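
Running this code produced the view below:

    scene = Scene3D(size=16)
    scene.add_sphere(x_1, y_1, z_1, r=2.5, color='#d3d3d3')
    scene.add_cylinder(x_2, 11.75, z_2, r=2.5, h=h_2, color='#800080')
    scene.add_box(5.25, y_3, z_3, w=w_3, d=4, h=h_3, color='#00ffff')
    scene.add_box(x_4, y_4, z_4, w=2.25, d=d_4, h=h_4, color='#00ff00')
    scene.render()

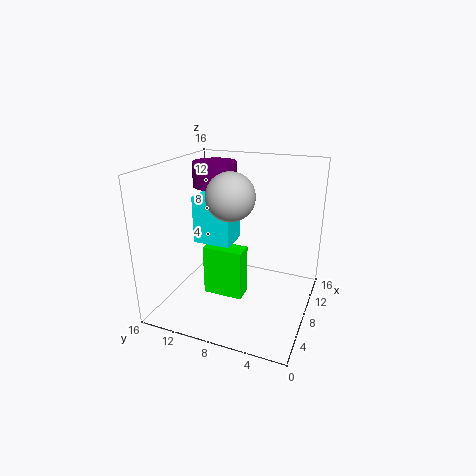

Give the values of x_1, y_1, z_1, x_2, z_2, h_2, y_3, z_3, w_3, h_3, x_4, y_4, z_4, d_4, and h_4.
x_1 = 6; y_1 = 8; z_1 = 13.25; x_2 = 10.25; z_2 = 13; h_2 = 2.75; y_3 = 8; z_3 = 8; w_3 = 3.25; h_3 = 5; x_4 = 7.5; y_4 = 7.5; z_4 = 0.25; d_4 = 4.75; h_4 = 6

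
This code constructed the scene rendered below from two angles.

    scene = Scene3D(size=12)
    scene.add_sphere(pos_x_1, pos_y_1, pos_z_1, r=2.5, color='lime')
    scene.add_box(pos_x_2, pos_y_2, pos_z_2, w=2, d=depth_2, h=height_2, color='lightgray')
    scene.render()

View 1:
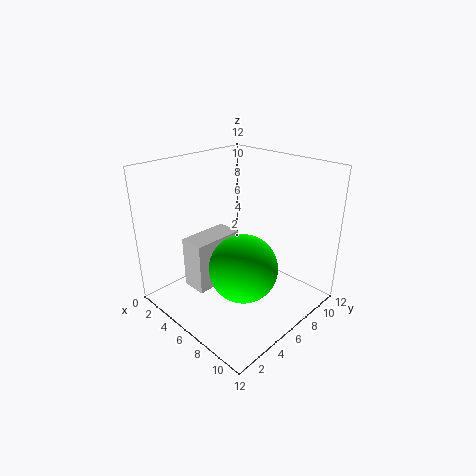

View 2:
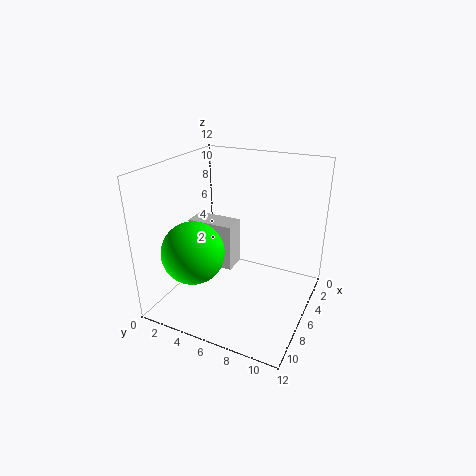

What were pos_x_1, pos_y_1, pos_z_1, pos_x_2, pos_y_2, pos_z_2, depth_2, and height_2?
pos_x_1 = 9; pos_y_1 = 3.5; pos_z_1 = 5.5; pos_x_2 = 4.5; pos_y_2 = 1.5; pos_z_2 = 3; depth_2 = 4; height_2 = 4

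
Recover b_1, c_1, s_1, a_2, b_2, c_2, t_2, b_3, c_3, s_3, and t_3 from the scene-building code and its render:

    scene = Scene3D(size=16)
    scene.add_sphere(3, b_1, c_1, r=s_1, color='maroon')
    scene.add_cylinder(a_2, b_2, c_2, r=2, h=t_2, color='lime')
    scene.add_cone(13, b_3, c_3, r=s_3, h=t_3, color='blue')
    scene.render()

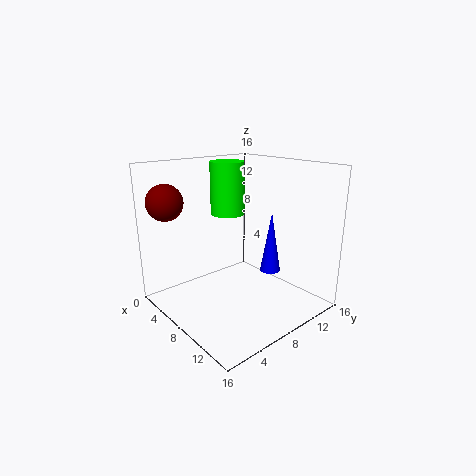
b_1 = 2; c_1 = 12; s_1 = 2; a_2 = 5; b_2 = 9; c_2 = 10; t_2 = 6; b_3 = 8; c_3 = 6; s_3 = 1; t_3 = 6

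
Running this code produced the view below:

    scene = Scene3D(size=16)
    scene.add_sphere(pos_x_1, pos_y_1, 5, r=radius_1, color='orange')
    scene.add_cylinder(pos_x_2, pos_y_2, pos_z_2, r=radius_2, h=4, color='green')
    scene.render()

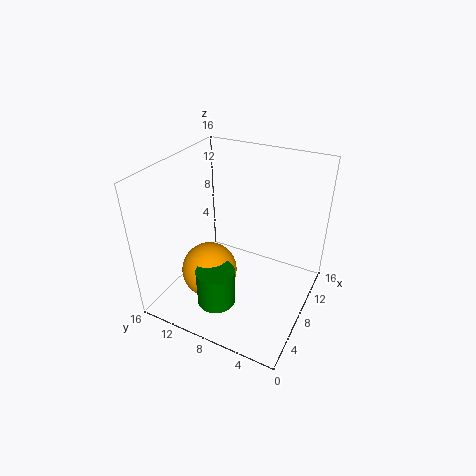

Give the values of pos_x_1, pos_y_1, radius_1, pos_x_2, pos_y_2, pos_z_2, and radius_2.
pos_x_1 = 5
pos_y_1 = 10
radius_1 = 3
pos_x_2 = 3
pos_y_2 = 8
pos_z_2 = 3
radius_2 = 2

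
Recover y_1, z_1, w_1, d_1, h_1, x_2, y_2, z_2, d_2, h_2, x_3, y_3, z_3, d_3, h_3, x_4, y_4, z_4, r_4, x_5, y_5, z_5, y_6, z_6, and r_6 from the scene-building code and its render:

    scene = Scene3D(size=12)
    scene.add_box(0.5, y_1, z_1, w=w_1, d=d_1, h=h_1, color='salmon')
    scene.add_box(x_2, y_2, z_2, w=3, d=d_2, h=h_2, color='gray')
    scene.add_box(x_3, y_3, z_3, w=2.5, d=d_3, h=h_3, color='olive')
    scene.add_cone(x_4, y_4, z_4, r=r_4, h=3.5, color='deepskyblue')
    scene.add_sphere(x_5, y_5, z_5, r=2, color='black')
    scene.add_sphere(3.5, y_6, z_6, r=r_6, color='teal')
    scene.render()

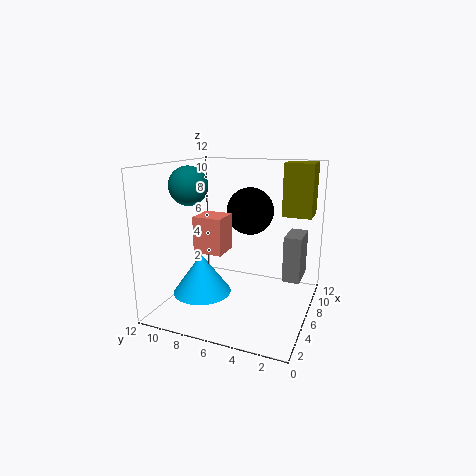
y_1 = 5, z_1 = 6.5, w_1 = 2, d_1 = 2, h_1 = 2.5, x_2 = 7.5, y_2 = 1, z_2 = 2, d_2 = 1.5, h_2 = 4, x_3 = 8.5, y_3 = 0.5, z_3 = 7.5, d_3 = 2.5, h_3 = 4.5, x_4 = 5, y_4 = 9, z_4 = 1, r_4 = 2.5, x_5 = 7.5, y_5 = 5.5, z_5 = 8, y_6 = 9, z_6 = 10.5, r_6 = 1.5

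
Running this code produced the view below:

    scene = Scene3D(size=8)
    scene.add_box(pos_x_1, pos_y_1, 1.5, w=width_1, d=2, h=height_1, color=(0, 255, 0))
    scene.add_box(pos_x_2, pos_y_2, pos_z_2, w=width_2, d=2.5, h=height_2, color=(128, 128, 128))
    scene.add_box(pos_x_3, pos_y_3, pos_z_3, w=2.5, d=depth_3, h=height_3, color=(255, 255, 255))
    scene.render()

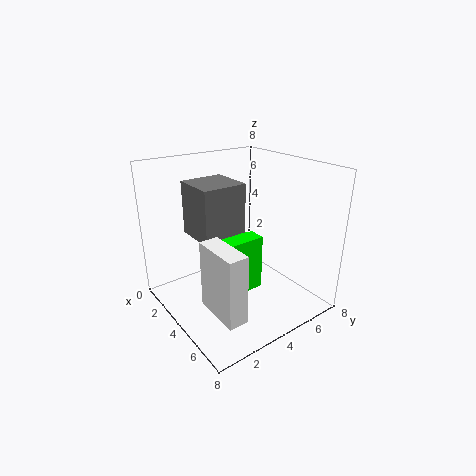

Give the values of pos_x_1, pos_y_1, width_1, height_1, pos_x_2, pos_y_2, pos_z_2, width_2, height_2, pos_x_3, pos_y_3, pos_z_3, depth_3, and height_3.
pos_x_1 = 4.5
pos_y_1 = 2.5
width_1 = 1
height_1 = 3
pos_x_2 = 1.5
pos_y_2 = 2
pos_z_2 = 4
width_2 = 2.5
height_2 = 3
pos_x_3 = 5
pos_y_3 = 1
pos_z_3 = 1.5
depth_3 = 1
height_3 = 3.5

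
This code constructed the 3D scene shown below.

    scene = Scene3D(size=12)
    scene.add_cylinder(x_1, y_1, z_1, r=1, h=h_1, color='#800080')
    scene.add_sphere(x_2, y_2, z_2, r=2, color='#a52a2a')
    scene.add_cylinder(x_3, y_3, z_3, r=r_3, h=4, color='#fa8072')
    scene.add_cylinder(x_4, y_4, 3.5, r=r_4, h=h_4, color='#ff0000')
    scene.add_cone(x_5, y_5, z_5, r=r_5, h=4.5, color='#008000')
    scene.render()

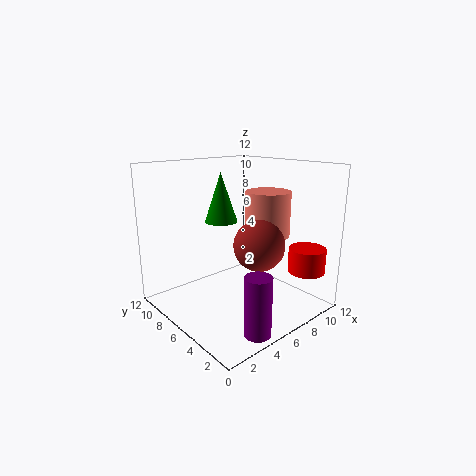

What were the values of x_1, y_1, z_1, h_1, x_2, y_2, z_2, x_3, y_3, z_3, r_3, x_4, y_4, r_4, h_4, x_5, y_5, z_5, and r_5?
x_1 = 3.5; y_1 = 1; z_1 = 0.5; h_1 = 4.5; x_2 = 6; y_2 = 3.5; z_2 = 6; x_3 = 9.5; y_3 = 6; z_3 = 5.5; r_3 = 2; x_4 = 9.5; y_4 = 1.5; r_4 = 1.5; h_4 = 2; x_5 = 7; y_5 = 9.5; z_5 = 6.5; r_5 = 1.5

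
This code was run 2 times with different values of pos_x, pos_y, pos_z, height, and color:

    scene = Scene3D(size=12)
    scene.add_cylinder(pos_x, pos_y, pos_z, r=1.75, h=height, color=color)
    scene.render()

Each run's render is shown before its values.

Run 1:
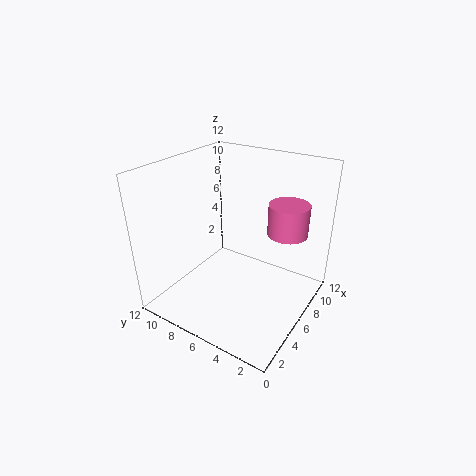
pos_x = 9.25
pos_y = 3
pos_z = 5.75
height = 2.75
color = 'hotpink'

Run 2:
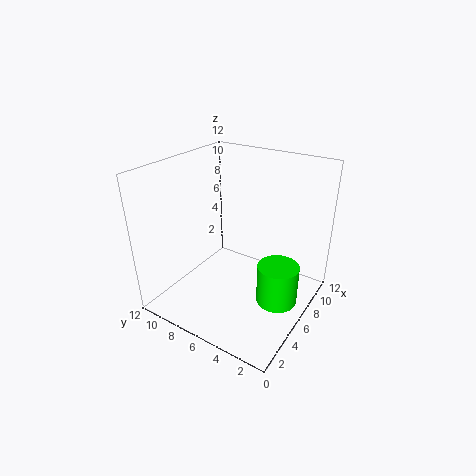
pos_x = 6.75
pos_y = 2.5
pos_z = 0.5
height = 3.5
color = 'lime'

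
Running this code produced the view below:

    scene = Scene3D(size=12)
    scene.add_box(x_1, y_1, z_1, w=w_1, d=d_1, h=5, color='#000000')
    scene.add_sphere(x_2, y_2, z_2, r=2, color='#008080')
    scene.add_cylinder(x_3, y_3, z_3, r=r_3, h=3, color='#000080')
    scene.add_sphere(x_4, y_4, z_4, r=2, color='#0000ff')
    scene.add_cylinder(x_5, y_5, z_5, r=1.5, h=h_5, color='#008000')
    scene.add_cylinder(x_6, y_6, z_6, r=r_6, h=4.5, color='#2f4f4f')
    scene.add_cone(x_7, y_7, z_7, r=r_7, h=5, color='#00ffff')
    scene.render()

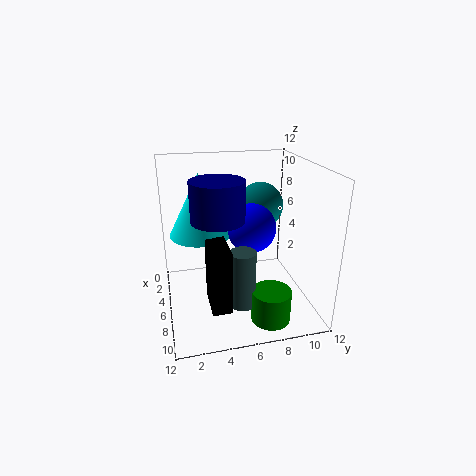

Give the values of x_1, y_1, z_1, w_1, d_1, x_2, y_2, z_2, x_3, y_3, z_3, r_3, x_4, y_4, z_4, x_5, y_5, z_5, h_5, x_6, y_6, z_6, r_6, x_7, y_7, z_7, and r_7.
x_1 = 7.5, y_1 = 3, z_1 = 2, w_1 = 3, d_1 = 1.5, x_2 = 4, y_2 = 8.5, z_2 = 8, x_3 = 8, y_3 = 4, z_3 = 8.5, r_3 = 2, x_4 = 6.5, y_4 = 7, z_4 = 7, x_5 = 10.5, y_5 = 7.5, z_5 = 1, h_5 = 2.5, x_6 = 9.5, y_6 = 5.5, z_6 = 2, r_6 = 1, x_7 = 5.5, y_7 = 3, z_7 = 6.5, r_7 = 2.5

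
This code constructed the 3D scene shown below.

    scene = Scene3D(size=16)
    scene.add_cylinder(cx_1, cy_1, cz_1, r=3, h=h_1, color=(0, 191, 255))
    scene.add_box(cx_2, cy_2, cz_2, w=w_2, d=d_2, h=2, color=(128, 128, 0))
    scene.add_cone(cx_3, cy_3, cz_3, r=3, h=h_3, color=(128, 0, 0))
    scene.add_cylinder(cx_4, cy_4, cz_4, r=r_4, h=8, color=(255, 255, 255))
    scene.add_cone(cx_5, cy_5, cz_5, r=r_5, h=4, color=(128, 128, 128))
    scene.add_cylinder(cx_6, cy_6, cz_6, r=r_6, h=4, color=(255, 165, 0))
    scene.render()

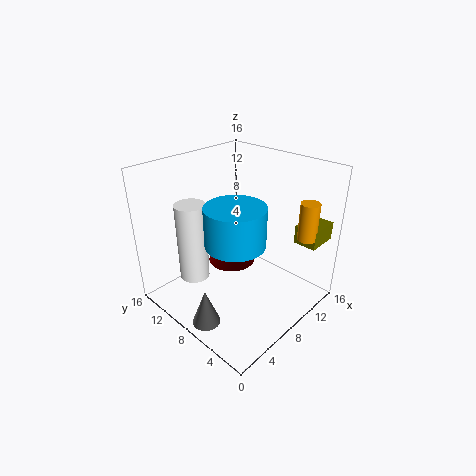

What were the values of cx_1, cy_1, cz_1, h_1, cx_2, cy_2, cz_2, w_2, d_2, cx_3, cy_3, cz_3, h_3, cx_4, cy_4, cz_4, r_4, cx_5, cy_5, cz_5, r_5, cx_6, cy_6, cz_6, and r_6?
cx_1 = 5
cy_1 = 5.5
cz_1 = 9.5
h_1 = 4
cx_2 = 11.5
cy_2 = 0.5
cz_2 = 8
w_2 = 3.5
d_2 = 2.5
cx_3 = 11
cy_3 = 12
cz_3 = 2
h_3 = 2.5
cx_4 = 2.5
cy_4 = 9
cz_4 = 5.5
r_4 = 1.5
cx_5 = 2
cy_5 = 7
cz_5 = 0.5
r_5 = 1.5
cx_6 = 11.5
cy_6 = 1.5
cz_6 = 9
r_6 = 1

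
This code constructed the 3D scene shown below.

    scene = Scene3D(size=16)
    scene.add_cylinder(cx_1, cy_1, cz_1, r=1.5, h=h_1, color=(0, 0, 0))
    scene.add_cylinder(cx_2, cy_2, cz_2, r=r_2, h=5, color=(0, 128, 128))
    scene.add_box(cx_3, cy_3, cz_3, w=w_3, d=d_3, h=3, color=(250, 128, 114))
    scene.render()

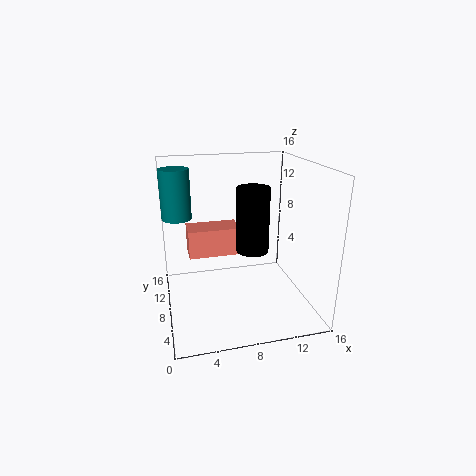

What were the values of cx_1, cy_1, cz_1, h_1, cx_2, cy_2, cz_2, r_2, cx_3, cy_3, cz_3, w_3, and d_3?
cx_1 = 8
cy_1 = 2.5
cz_1 = 9
h_1 = 6
cx_2 = 1.5
cy_2 = 7.5
cz_2 = 11
r_2 = 1.5
cx_3 = 2.5
cy_3 = 7
cz_3 = 6.5
w_3 = 5.5
d_3 = 3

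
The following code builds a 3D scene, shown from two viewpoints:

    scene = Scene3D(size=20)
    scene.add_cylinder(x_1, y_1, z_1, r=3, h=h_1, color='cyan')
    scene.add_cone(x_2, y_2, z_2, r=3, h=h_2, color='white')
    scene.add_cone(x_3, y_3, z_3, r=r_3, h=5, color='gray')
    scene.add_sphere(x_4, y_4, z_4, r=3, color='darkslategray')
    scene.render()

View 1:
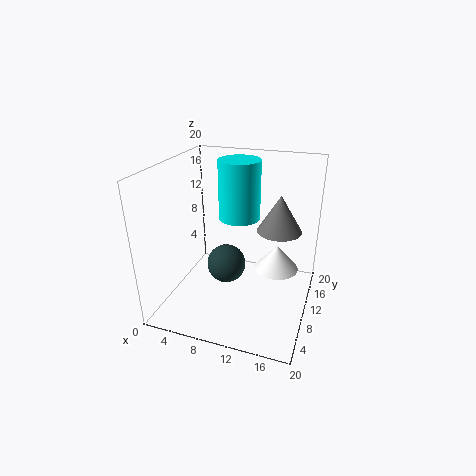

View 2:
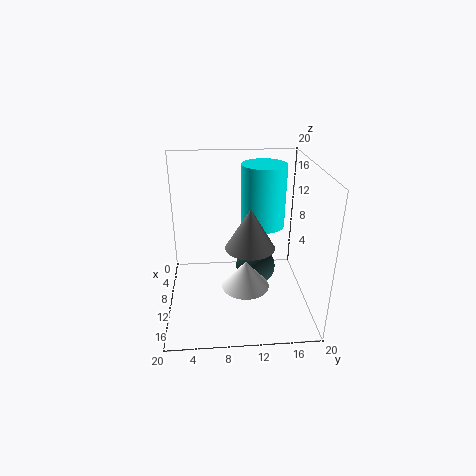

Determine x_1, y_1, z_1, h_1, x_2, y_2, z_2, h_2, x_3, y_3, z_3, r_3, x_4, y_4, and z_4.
x_1 = 9
y_1 = 13.5
z_1 = 11.5
h_1 = 8.5
x_2 = 15.5
y_2 = 10.5
z_2 = 6
h_2 = 3.5
x_3 = 15.5
y_3 = 11
z_3 = 11.5
r_3 = 3
x_4 = 7
y_4 = 13
z_4 = 3.5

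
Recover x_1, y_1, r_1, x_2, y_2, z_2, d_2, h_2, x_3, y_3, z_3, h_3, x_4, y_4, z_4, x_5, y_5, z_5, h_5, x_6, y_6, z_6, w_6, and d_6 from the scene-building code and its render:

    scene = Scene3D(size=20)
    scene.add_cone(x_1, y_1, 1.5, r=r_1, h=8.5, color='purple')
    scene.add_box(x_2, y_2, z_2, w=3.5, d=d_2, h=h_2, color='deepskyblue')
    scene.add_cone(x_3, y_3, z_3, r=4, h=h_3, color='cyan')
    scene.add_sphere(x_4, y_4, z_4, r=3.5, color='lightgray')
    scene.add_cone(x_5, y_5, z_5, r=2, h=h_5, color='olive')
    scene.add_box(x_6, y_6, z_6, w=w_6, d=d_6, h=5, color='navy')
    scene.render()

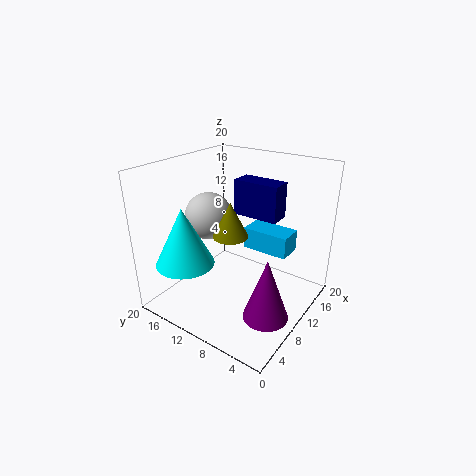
x_1 = 7; y_1 = 3.5; r_1 = 3; x_2 = 11.5; y_2 = 3.5; z_2 = 8; d_2 = 6.5; h_2 = 3; x_3 = 4.5; y_3 = 15; z_3 = 7; h_3 = 8; x_4 = 11; y_4 = 16; z_4 = 11.5; x_5 = 3.5; y_5 = 6.5; z_5 = 14; h_5 = 4; x_6 = 12; y_6 = 5.5; z_6 = 12.5; w_6 = 3; d_6 = 6.5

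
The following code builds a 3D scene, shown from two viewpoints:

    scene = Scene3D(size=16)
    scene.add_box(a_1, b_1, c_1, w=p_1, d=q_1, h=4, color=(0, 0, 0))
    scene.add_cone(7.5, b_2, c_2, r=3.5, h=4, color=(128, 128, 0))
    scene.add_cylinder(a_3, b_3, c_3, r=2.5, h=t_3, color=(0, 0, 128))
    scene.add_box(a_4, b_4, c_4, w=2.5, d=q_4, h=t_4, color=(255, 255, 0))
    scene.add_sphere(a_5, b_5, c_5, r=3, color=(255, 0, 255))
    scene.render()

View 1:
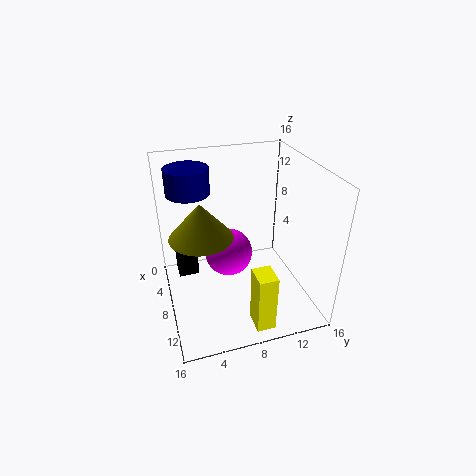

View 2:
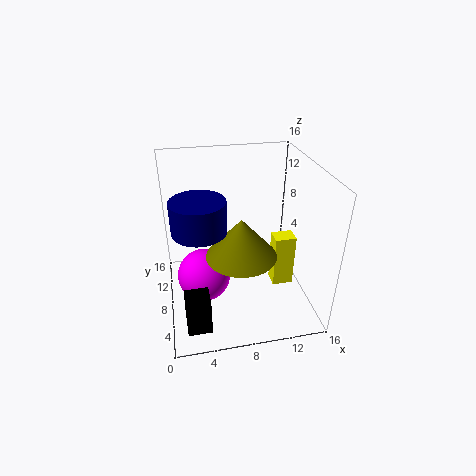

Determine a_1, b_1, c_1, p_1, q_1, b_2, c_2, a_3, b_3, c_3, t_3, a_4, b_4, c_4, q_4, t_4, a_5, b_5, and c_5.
a_1 = 1.5, b_1 = 1.5, c_1 = 1, p_1 = 2.5, q_1 = 2.5, b_2 = 4, c_2 = 8.5, a_3 = 3.5, b_3 = 3.5, c_3 = 12, t_3 = 3, a_4 = 12.5, b_4 = 8, c_4 = 0.5, q_4 = 2, t_4 = 6.5, a_5 = 4, b_5 = 8, c_5 = 3.5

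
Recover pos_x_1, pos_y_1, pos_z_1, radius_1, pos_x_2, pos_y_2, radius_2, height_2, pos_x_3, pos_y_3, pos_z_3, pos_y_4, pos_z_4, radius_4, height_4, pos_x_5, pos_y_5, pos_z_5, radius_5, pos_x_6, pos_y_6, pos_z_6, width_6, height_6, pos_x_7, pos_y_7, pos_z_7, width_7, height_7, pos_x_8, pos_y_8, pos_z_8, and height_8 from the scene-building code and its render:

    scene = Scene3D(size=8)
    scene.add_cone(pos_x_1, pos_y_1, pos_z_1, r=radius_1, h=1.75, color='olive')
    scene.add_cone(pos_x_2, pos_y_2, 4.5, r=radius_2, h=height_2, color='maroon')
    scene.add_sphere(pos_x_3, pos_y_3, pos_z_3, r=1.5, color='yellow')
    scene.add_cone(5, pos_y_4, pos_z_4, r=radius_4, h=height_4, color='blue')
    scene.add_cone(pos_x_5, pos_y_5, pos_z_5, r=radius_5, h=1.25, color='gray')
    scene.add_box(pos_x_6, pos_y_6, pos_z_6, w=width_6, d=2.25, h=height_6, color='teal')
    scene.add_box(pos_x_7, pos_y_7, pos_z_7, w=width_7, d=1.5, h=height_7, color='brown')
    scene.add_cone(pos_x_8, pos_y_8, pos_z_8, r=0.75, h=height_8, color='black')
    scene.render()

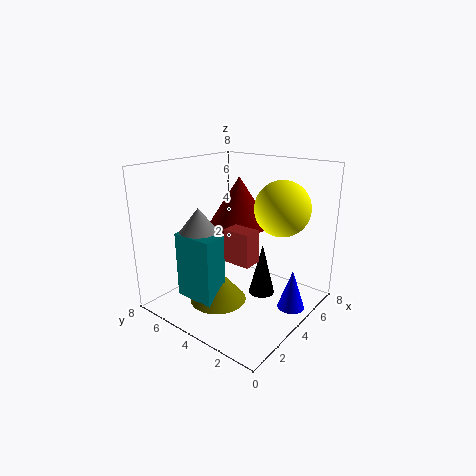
pos_x_1 = 2.25; pos_y_1 = 4; pos_z_1 = 1; radius_1 = 1.5; pos_x_2 = 4.75; pos_y_2 = 4.5; radius_2 = 1.75; height_2 = 2.75; pos_x_3 = 5.25; pos_y_3 = 2; pos_z_3 = 5.75; pos_y_4 = 1; pos_z_4 = 0.25; radius_4 = 0.75; height_4 = 2.25; pos_x_5 = 2; pos_y_5 = 5; pos_z_5 = 4.75; radius_5 = 1; pos_x_6 = 1; pos_y_6 = 3.5; pos_z_6 = 1.25; width_6 = 1.25; height_6 = 3.5; pos_x_7 = 2.5; pos_y_7 = 2.25; pos_z_7 = 3.25; width_7 = 1; height_7 = 1.75; pos_x_8 = 5; pos_y_8 = 3; pos_z_8 = 0.5; height_8 = 3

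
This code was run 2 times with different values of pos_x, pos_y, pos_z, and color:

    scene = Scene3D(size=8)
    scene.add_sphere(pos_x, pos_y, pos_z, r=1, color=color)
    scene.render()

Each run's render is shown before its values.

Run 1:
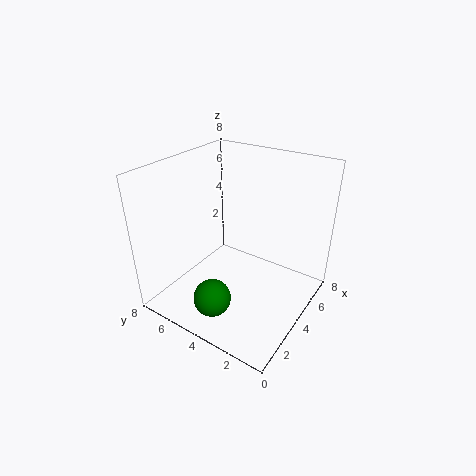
pos_x = 1.5, pos_y = 4, pos_z = 1.5, color = 'green'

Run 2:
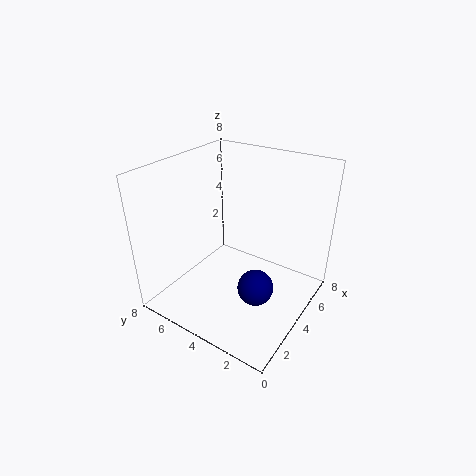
pos_x = 3.5, pos_y = 2.5, pos_z = 1.5, color = 'navy'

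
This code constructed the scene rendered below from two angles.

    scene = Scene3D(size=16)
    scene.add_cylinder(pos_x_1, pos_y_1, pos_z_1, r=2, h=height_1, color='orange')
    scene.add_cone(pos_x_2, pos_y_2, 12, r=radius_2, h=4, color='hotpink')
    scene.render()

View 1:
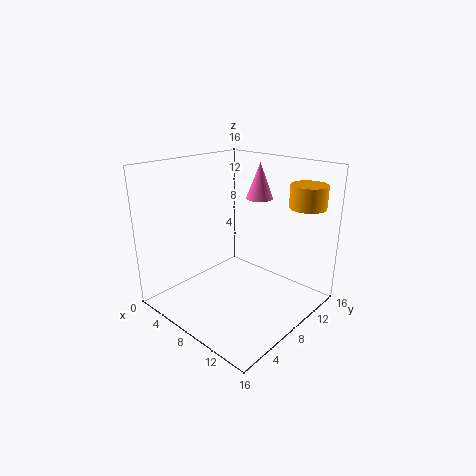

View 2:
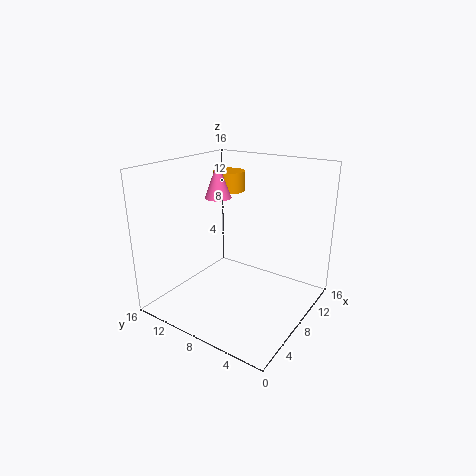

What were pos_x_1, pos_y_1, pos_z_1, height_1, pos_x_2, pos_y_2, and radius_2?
pos_x_1 = 13.5; pos_y_1 = 13; pos_z_1 = 11.5; height_1 = 2.5; pos_x_2 = 8.5; pos_y_2 = 11; radius_2 = 1.5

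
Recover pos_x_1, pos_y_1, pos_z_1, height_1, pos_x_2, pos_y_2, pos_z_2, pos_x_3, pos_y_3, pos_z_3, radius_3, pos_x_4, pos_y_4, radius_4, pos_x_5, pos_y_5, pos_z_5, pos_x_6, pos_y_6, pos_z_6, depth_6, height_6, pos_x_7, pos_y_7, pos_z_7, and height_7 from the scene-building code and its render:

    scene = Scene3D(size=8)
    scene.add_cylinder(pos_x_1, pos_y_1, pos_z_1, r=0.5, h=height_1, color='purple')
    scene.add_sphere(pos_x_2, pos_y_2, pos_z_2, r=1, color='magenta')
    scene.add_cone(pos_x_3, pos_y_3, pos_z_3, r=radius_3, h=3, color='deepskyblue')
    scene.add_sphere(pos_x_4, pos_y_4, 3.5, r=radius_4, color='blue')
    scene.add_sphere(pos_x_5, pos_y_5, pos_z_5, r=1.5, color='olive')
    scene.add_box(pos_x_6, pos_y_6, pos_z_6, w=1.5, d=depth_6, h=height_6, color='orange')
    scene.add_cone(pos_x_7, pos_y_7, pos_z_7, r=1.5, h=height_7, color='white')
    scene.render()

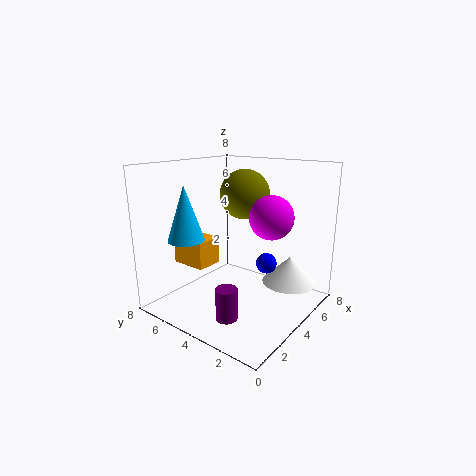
pos_x_1 = 0.5
pos_y_1 = 2
pos_z_1 = 1.5
height_1 = 1.5
pos_x_2 = 2.5
pos_y_2 = 1
pos_z_2 = 6
pos_x_3 = 2
pos_y_3 = 6
pos_z_3 = 4
radius_3 = 1
pos_x_4 = 3
pos_y_4 = 1.5
radius_4 = 0.5
pos_x_5 = 6
pos_y_5 = 5
pos_z_5 = 6
pos_x_6 = 2
pos_y_6 = 5
pos_z_6 = 2.5
depth_6 = 2
height_6 = 1.5
pos_x_7 = 5.5
pos_y_7 = 1.5
pos_z_7 = 1.5
height_7 = 1.5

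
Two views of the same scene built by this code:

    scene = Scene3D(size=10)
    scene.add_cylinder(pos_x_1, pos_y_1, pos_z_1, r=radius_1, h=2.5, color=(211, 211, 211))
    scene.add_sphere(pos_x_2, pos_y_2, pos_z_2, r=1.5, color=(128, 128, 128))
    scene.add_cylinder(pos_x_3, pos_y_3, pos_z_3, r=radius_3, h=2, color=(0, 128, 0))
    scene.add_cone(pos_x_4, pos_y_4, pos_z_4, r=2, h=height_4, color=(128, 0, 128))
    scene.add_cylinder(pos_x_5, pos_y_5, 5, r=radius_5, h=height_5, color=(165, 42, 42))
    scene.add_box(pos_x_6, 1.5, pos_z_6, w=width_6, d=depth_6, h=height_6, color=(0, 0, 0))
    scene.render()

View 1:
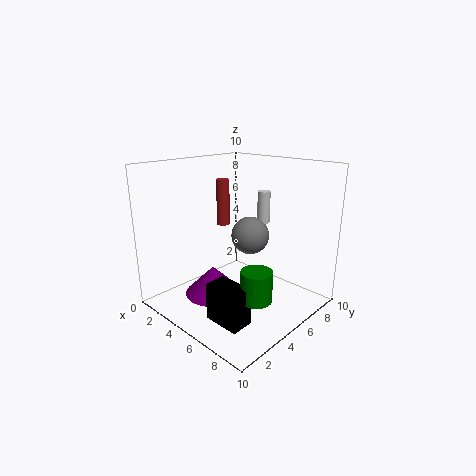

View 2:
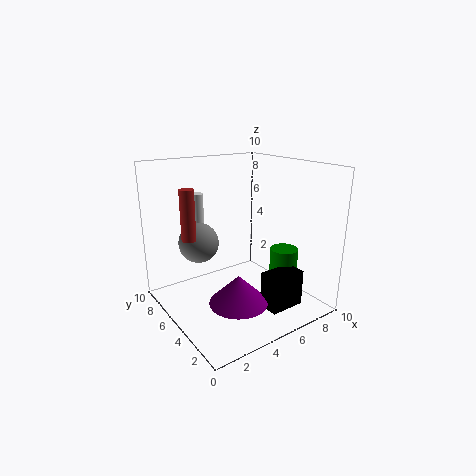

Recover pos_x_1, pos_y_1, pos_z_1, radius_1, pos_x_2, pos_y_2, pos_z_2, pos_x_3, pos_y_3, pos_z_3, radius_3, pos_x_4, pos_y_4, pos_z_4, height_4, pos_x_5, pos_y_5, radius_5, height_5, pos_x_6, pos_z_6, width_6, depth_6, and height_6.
pos_x_1 = 4; pos_y_1 = 9; pos_z_1 = 5; radius_1 = 0.5; pos_x_2 = 3.5; pos_y_2 = 8; pos_z_2 = 4; pos_x_3 = 8; pos_y_3 = 3.5; pos_z_3 = 2; radius_3 = 1; pos_x_4 = 4; pos_y_4 = 3.5; pos_z_4 = 1; height_4 = 2; pos_x_5 = 2; pos_y_5 = 6.5; radius_5 = 0.5; height_5 = 3.5; pos_x_6 = 5.5; pos_z_6 = 0.5; width_6 = 2.5; depth_6 = 1.5; height_6 = 2.5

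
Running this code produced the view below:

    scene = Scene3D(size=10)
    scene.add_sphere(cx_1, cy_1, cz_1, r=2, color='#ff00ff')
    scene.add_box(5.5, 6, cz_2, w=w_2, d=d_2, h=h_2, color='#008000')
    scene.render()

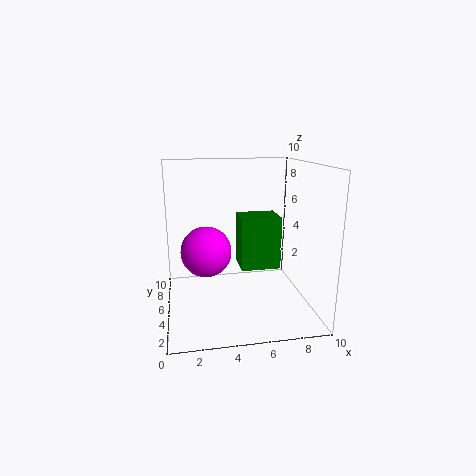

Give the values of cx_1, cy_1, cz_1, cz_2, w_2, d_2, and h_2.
cx_1 = 3
cy_1 = 8
cz_1 = 3
cz_2 = 2
w_2 = 3
d_2 = 2.5
h_2 = 4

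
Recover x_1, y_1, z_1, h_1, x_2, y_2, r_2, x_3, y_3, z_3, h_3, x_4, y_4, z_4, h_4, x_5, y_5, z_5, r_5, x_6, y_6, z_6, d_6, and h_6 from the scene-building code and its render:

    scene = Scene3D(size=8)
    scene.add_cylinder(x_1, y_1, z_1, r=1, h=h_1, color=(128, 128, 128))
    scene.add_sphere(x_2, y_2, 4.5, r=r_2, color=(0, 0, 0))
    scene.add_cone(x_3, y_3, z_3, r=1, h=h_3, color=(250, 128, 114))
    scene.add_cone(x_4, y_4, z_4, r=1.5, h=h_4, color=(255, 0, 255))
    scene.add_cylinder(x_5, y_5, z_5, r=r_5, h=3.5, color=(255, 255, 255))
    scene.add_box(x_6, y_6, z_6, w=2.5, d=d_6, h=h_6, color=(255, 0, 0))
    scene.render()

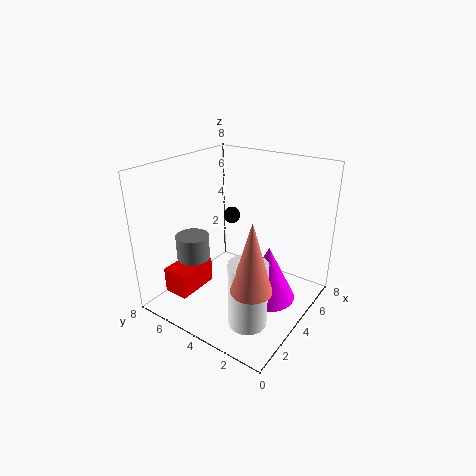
x_1 = 3.5; y_1 = 7; z_1 = 1.5; h_1 = 2; x_2 = 5.5; y_2 = 5.5; r_2 = 0.5; x_3 = 1.5; y_3 = 1.5; z_3 = 3; h_3 = 3.5; x_4 = 4; y_4 = 2; z_4 = 1; h_4 = 3; x_5 = 2; y_5 = 2; z_5 = 0.5; r_5 = 1; x_6 = 1.5; y_6 = 6; z_6 = 0.5; d_6 = 1.5; h_6 = 1.5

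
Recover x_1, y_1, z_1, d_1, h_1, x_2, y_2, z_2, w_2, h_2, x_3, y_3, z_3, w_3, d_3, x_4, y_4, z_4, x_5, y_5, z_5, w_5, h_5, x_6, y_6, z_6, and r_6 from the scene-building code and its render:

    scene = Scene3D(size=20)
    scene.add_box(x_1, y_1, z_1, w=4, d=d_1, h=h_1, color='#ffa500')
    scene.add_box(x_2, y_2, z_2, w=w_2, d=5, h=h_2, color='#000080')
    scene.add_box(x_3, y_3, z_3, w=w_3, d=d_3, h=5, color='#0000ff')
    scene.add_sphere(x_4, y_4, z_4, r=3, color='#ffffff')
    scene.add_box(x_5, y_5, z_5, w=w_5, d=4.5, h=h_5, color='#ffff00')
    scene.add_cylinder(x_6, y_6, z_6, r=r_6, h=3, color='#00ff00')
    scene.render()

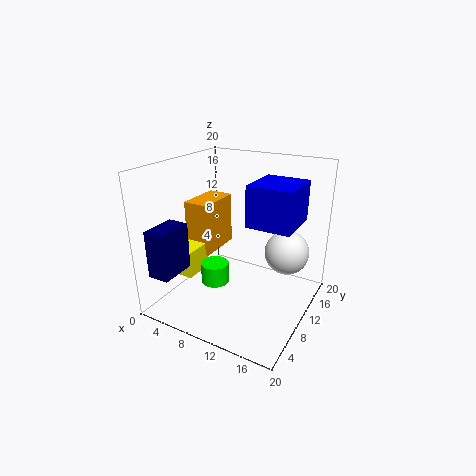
x_1 = 0.5, y_1 = 10.5, z_1 = 5.5, d_1 = 7, h_1 = 8, x_2 = 1.5, y_2 = 1, z_2 = 6, w_2 = 3, h_2 = 6.5, x_3 = 13.5, y_3 = 5.5, z_3 = 14, w_3 = 5.5, d_3 = 6, x_4 = 16.5, y_4 = 12, z_4 = 8.5, x_5 = 1, y_5 = 6.5, z_5 = 3.5, w_5 = 3, h_5 = 4, x_6 = 7, y_6 = 8.5, z_6 = 3, r_6 = 2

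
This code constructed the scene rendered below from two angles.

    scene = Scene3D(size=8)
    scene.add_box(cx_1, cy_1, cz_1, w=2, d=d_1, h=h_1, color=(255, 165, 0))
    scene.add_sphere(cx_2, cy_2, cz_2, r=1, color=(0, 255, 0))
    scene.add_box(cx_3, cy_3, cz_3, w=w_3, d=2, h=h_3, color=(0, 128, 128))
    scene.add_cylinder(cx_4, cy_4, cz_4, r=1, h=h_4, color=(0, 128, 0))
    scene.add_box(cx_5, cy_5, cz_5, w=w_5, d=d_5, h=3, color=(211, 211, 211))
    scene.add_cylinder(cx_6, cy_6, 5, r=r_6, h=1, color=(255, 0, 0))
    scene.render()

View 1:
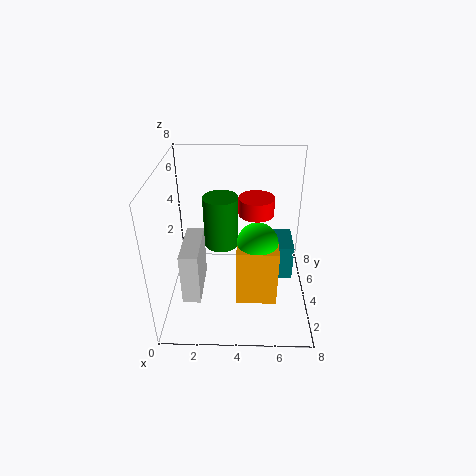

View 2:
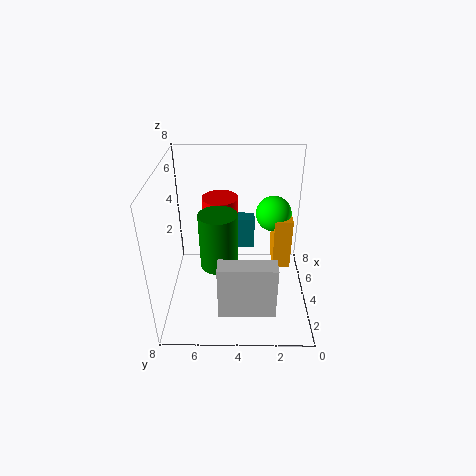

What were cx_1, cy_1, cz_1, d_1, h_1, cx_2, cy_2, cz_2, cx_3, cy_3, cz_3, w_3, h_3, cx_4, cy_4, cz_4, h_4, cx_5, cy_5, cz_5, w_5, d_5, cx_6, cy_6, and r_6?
cx_1 = 4, cy_1 = 1, cz_1 = 2, d_1 = 1, h_1 = 3, cx_2 = 5, cy_2 = 2, cz_2 = 5, cx_3 = 6, cy_3 = 3, cz_3 = 2, w_3 = 1, h_3 = 2, cx_4 = 3, cy_4 = 5, cz_4 = 3, h_4 = 3, cx_5 = 1, cy_5 = 2, cz_5 = 1, w_5 = 1, d_5 = 3, cx_6 = 5, cy_6 = 5, r_6 = 1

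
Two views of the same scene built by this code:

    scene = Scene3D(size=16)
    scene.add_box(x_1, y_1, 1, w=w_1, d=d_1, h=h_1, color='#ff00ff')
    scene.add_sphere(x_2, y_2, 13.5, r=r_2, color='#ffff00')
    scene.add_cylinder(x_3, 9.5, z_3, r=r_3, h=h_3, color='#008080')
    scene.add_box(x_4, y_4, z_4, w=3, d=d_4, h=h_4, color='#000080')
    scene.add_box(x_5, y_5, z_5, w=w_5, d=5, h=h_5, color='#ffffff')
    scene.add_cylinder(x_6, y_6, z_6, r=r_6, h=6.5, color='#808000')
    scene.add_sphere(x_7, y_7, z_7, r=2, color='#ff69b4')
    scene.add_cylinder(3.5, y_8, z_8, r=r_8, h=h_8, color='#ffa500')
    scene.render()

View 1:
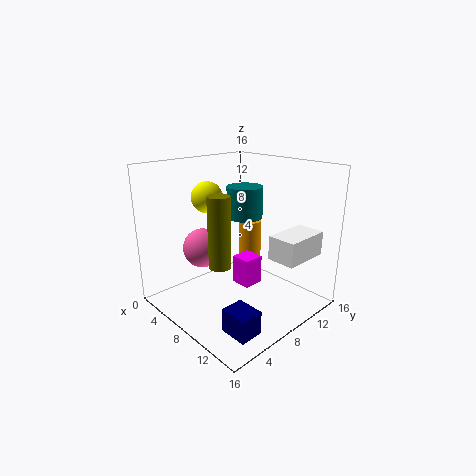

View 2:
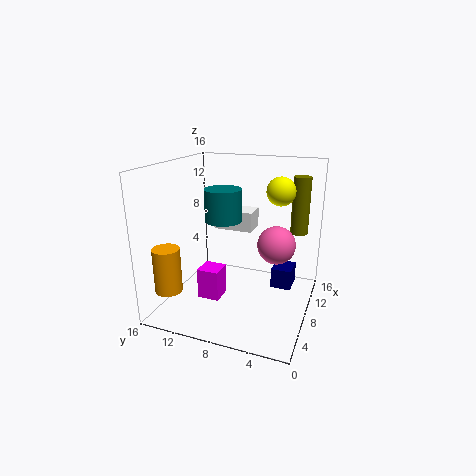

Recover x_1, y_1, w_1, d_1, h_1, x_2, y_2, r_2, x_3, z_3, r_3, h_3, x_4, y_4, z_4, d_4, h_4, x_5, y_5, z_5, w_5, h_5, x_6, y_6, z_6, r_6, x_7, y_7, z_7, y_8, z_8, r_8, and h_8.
x_1 = 5.5; y_1 = 9.5; w_1 = 2.5; d_1 = 2.5; h_1 = 3.5; x_2 = 8.5; y_2 = 3.5; r_2 = 1.5; x_3 = 7.5; z_3 = 10; r_3 = 2; h_3 = 3.5; x_4 = 11.5; y_4 = 2.5; z_4 = 0.5; d_4 = 2.5; h_4 = 2.5; x_5 = 12.5; y_5 = 8; z_5 = 7; w_5 = 3; h_5 = 2.5; x_6 = 12; y_6 = 2; z_6 = 8; r_6 = 1; x_7 = 7.5; y_7 = 3.5; z_7 = 8; y_8 = 14.5; z_8 = 2.5; r_8 = 1.5; h_8 = 5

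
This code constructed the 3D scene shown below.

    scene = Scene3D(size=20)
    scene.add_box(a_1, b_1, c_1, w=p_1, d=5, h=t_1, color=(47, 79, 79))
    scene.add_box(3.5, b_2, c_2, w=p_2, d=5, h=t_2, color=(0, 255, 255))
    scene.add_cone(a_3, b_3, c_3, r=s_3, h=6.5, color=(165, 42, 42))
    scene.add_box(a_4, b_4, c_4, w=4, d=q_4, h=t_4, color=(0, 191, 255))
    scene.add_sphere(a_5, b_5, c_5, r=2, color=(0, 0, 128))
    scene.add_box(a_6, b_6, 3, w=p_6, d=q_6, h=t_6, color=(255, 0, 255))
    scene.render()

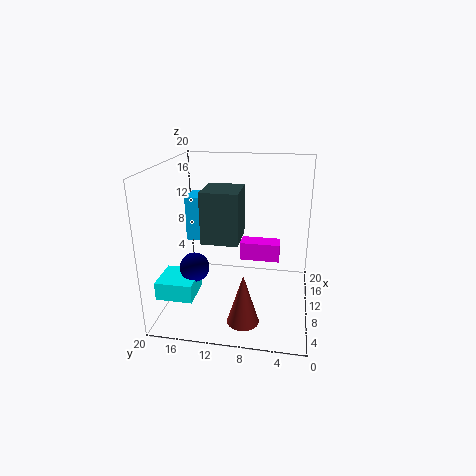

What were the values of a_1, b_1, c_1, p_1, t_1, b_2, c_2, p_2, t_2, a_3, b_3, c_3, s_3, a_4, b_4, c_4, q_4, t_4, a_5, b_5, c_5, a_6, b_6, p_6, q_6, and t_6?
a_1 = 7, b_1 = 9.5, c_1 = 10, p_1 = 5.5, t_1 = 7, b_2 = 15, c_2 = 3, p_2 = 5, t_2 = 2.5, a_3 = 2.5, b_3 = 8, c_3 = 2, s_3 = 2, a_4 = 11.5, b_4 = 14, c_4 = 8.5, q_4 = 4, t_4 = 6.5, a_5 = 7, b_5 = 15.5, c_5 = 6.5, a_6 = 17, b_6 = 4.5, p_6 = 3, q_6 = 6.5, t_6 = 3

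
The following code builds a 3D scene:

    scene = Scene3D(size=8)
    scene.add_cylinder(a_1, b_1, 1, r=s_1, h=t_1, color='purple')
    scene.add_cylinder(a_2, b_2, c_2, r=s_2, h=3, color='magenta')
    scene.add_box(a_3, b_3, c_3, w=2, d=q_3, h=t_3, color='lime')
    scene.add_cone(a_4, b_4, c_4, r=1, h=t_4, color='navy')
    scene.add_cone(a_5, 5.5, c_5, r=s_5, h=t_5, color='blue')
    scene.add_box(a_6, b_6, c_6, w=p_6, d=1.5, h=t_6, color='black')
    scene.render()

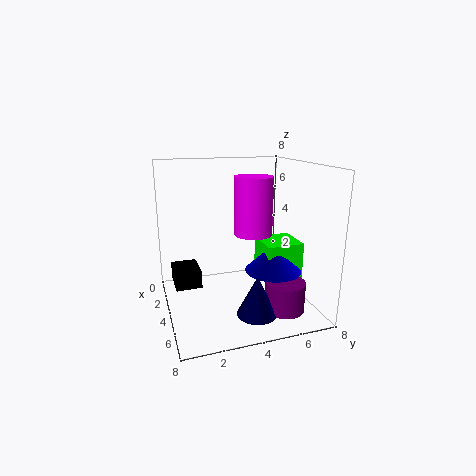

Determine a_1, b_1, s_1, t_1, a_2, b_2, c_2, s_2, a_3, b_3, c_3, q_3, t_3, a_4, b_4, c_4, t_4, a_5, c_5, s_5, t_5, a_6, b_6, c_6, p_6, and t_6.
a_1 = 7, b_1 = 5.5, s_1 = 1, t_1 = 1.5, a_2 = 5, b_2 = 4.5, c_2 = 4.5, s_2 = 1, a_3 = 4, b_3 = 5, c_3 = 2, q_3 = 2, t_3 = 2, a_4 = 7, b_4 = 4, c_4 = 1, t_4 = 2, a_5 = 5.5, c_5 = 2.5, s_5 = 1.5, t_5 = 1.5, a_6 = 1.5, b_6 = 0.5, c_6 = 1, p_6 = 2, t_6 = 1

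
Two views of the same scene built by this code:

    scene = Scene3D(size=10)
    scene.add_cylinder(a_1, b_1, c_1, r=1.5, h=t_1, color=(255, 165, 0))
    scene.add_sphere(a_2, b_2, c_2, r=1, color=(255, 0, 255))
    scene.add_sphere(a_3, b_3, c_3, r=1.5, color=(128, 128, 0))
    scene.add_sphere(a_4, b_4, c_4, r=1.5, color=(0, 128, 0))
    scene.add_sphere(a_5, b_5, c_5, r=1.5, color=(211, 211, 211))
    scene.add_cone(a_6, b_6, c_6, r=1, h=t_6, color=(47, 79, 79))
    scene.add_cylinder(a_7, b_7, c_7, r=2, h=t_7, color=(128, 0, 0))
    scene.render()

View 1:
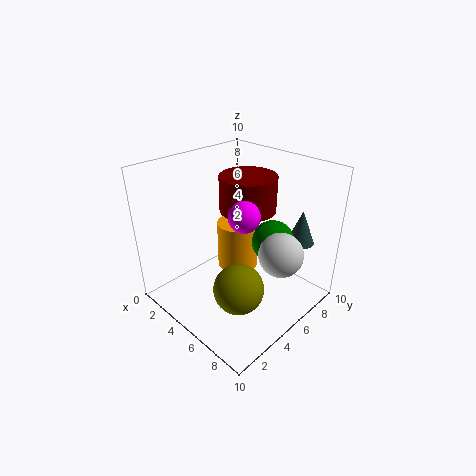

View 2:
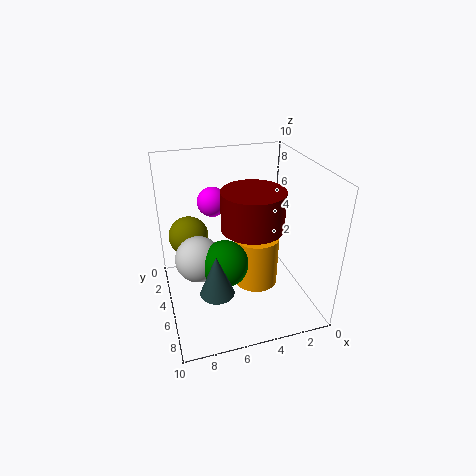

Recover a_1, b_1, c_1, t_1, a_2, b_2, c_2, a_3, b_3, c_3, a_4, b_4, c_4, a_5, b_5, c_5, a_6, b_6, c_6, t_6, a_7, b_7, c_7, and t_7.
a_1 = 4; b_1 = 6; c_1 = 2; t_1 = 3.5; a_2 = 6.5; b_2 = 4; c_2 = 7.5; a_3 = 8; b_3 = 2; c_3 = 4; a_4 = 6.5; b_4 = 7; c_4 = 4.5; a_5 = 8; b_5 = 6; c_5 = 4.5; a_6 = 7.5; b_6 = 9; c_6 = 4; t_6 = 2.5; a_7 = 4.5; b_7 = 6.5; c_7 = 6.5; t_7 = 2.5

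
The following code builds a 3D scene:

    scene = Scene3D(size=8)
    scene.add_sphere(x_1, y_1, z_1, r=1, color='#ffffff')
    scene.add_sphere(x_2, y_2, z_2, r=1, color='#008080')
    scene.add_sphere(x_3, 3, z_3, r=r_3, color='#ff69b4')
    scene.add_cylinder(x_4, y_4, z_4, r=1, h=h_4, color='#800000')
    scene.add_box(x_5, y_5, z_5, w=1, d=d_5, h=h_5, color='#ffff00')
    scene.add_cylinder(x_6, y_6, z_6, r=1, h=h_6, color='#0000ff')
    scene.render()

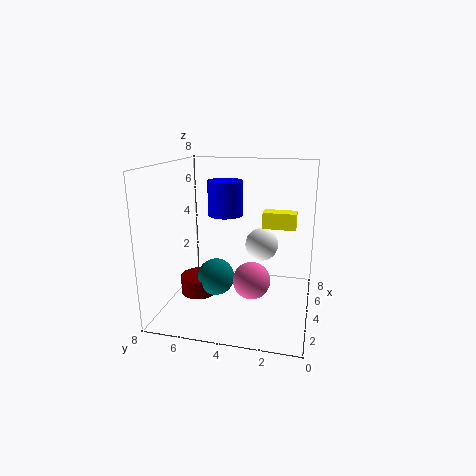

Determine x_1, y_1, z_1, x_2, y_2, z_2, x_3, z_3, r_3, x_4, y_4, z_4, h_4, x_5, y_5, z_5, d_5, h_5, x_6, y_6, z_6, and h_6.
x_1 = 6, y_1 = 3, z_1 = 3, x_2 = 3, y_2 = 5, z_2 = 2, x_3 = 3, z_3 = 2, r_3 = 1, x_4 = 3, y_4 = 6, z_4 = 1, h_4 = 1, x_5 = 6, y_5 = 1, z_5 = 4, d_5 = 2, h_5 = 1, x_6 = 5, y_6 = 5, z_6 = 5, h_6 = 2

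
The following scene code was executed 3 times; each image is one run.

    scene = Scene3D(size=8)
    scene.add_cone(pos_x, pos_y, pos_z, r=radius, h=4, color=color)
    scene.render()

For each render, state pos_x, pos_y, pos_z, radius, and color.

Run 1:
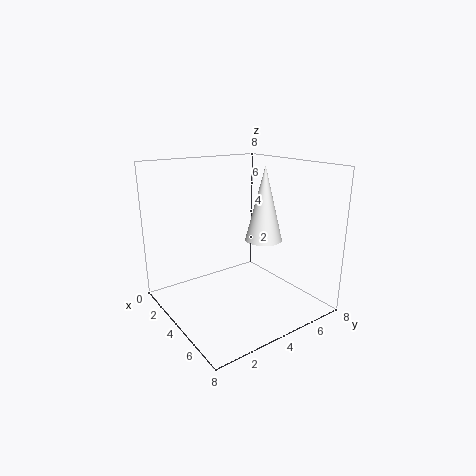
pos_x = 5, pos_y = 5, pos_z = 4, radius = 1, color = 'white'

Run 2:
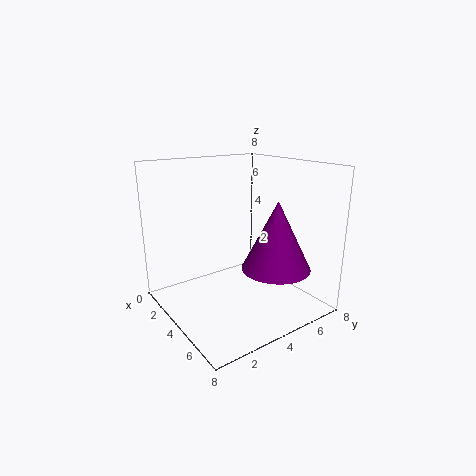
pos_x = 5, pos_y = 6, pos_z = 2, radius = 2, color = 'purple'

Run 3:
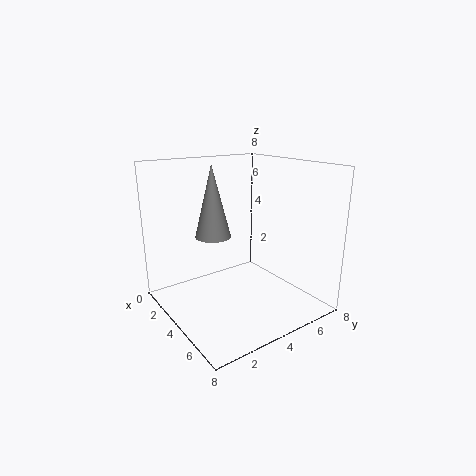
pos_x = 3, pos_y = 3, pos_z = 4, radius = 1, color = 'gray'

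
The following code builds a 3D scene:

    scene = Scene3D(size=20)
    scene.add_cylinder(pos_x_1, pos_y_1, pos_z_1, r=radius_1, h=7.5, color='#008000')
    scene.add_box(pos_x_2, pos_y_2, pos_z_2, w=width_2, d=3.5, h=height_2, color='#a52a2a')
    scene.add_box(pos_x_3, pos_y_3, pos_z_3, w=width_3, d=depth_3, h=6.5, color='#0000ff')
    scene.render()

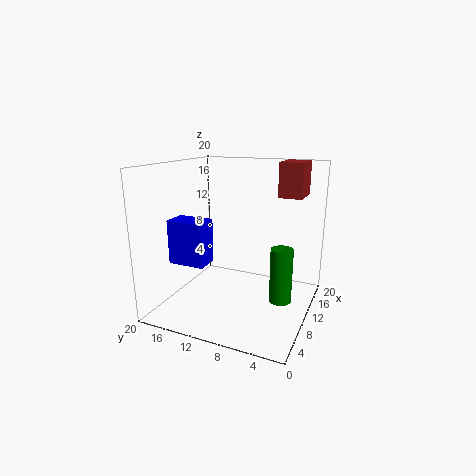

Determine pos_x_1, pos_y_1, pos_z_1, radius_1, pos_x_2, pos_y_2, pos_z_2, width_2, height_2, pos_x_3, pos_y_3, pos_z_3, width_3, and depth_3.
pos_x_1 = 9.5; pos_y_1 = 3.5; pos_z_1 = 2; radius_1 = 1.5; pos_x_2 = 15; pos_y_2 = 2.5; pos_z_2 = 15; width_2 = 5; height_2 = 5; pos_x_3 = 7.5; pos_y_3 = 14.5; pos_z_3 = 5.5; width_3 = 3.5; depth_3 = 5.5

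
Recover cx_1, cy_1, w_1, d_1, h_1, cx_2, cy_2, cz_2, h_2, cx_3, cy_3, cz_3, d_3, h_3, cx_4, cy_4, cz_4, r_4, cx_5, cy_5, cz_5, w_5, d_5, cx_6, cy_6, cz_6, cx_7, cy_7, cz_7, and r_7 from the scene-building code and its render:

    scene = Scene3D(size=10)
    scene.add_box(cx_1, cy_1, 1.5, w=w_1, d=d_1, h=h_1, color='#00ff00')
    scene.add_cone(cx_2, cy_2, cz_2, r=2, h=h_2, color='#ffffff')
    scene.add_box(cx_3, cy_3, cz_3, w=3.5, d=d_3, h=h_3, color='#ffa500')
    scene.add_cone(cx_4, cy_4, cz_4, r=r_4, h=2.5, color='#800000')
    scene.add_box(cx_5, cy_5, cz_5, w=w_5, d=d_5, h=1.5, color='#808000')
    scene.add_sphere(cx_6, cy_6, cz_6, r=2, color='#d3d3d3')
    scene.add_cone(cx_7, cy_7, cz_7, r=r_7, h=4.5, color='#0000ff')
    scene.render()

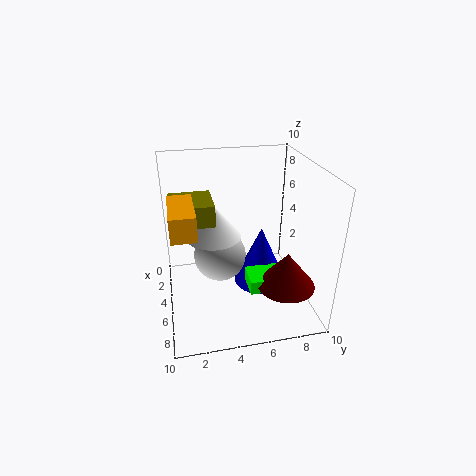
cx_1 = 5, cy_1 = 5.5, w_1 = 2, d_1 = 3, h_1 = 1, cx_2 = 3.5, cy_2 = 3.5, cz_2 = 4.5, h_2 = 2.5, cx_3 = 5, cy_3 = 0.5, cz_3 = 7, d_3 = 1.5, h_3 = 1.5, cx_4 = 7, cy_4 = 8, cz_4 = 2, r_4 = 2, cx_5 = 2, cy_5 = 0.5, cz_5 = 6, w_5 = 3, d_5 = 3, cx_6 = 3, cy_6 = 4, cz_6 = 2.5, cx_7 = 4, cy_7 = 7, cz_7 = 0.5, r_7 = 2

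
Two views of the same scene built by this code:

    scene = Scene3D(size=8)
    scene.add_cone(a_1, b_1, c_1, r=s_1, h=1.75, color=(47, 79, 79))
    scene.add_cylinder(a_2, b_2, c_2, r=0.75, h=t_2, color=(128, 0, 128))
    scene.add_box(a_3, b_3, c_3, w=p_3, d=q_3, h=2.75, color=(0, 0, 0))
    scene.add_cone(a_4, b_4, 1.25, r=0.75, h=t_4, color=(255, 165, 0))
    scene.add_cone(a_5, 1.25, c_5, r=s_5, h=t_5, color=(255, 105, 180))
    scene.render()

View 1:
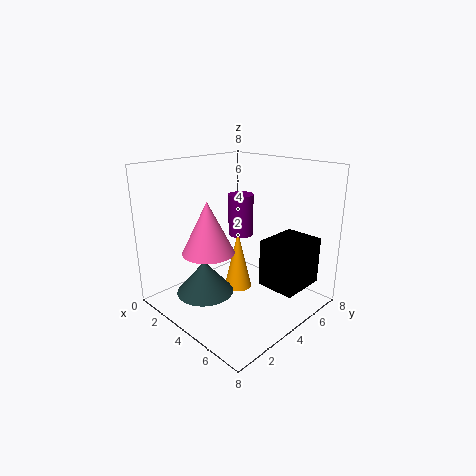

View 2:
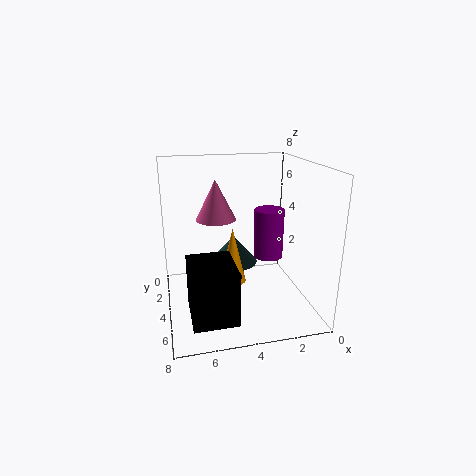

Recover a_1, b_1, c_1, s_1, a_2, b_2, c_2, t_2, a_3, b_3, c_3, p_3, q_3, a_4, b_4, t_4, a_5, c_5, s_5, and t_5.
a_1 = 3.75; b_1 = 1.75; c_1 = 1.5; s_1 = 1.5; a_2 = 2.75; b_2 = 5.5; c_2 = 3.5; t_2 = 2.5; a_3 = 4.75; b_3 = 5; c_3 = 1; p_3 = 2.25; q_3 = 2.75; a_4 = 4.25; b_4 = 3.75; t_4 = 3.25; a_5 = 4.75; c_5 = 4.25; s_5 = 1.25; t_5 = 2.5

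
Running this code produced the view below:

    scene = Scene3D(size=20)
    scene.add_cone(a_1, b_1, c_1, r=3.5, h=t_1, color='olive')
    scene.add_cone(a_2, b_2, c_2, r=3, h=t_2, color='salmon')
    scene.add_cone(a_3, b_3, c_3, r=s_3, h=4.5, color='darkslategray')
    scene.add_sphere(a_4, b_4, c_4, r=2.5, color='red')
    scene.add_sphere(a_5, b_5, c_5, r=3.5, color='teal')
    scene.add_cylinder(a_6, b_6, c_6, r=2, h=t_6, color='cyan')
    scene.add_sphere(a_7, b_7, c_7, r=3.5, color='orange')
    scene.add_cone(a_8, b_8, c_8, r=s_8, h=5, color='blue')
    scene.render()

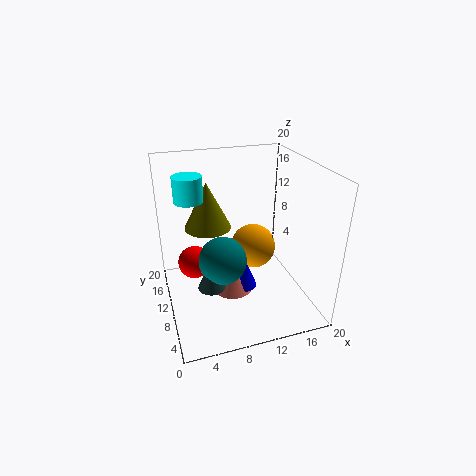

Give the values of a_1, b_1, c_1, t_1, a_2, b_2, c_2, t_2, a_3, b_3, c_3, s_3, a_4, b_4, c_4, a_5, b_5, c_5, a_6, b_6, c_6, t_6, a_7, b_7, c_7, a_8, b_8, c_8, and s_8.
a_1 = 7; b_1 = 15.5; c_1 = 9.5; t_1 = 7; a_2 = 9.5; b_2 = 11; c_2 = 1; t_2 = 5; a_3 = 6; b_3 = 10; c_3 = 2.5; s_3 = 2; a_4 = 4.5; b_4 = 15; c_4 = 4; a_5 = 8; b_5 = 11; c_5 = 6; a_6 = 4; b_6 = 13; c_6 = 15; t_6 = 3.5; a_7 = 14; b_7 = 14.5; c_7 = 5.5; a_8 = 11; b_8 = 10.5; c_8 = 1.5; s_8 = 2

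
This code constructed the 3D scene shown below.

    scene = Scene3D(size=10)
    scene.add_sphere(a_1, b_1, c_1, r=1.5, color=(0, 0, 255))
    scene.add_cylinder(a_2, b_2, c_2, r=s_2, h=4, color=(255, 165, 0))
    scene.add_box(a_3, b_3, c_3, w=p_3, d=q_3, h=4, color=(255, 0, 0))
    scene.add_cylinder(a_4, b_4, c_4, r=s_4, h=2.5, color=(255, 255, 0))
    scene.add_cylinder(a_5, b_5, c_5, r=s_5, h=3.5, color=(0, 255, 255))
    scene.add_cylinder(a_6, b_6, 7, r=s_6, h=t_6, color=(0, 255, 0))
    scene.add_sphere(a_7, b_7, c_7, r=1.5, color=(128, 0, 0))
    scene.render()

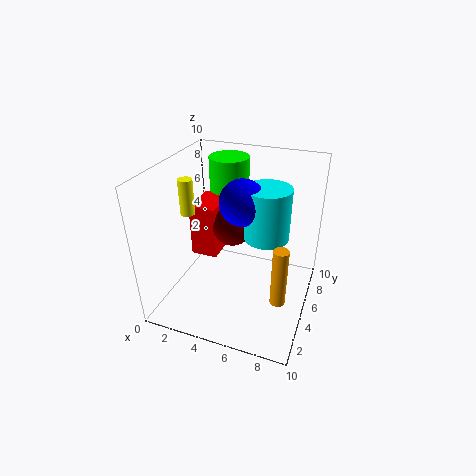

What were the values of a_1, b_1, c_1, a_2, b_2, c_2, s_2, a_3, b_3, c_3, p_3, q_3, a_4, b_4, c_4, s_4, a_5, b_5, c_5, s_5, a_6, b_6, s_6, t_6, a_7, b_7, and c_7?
a_1 = 5.5
b_1 = 4.5
c_1 = 8
a_2 = 8.5
b_2 = 3
c_2 = 2
s_2 = 0.5
a_3 = 1
b_3 = 5.5
c_3 = 2.5
p_3 = 2
q_3 = 3
a_4 = 1.5
b_4 = 4.5
c_4 = 6.5
s_4 = 0.5
a_5 = 7
b_5 = 5
c_5 = 5.5
s_5 = 1.5
a_6 = 3
b_6 = 8.5
s_6 = 1.5
t_6 = 2.5
a_7 = 4
b_7 = 6.5
c_7 = 5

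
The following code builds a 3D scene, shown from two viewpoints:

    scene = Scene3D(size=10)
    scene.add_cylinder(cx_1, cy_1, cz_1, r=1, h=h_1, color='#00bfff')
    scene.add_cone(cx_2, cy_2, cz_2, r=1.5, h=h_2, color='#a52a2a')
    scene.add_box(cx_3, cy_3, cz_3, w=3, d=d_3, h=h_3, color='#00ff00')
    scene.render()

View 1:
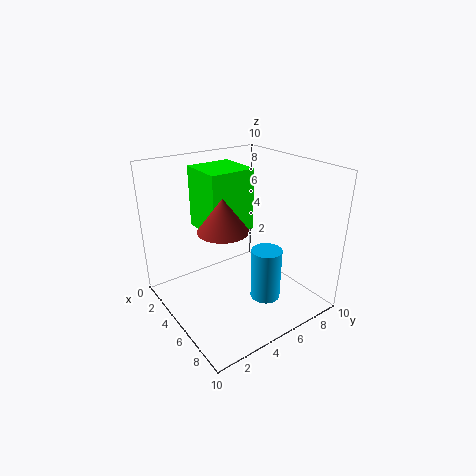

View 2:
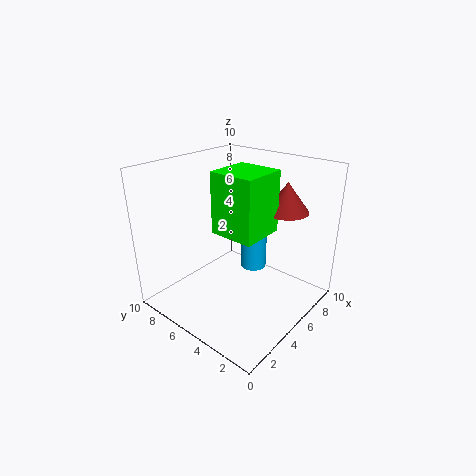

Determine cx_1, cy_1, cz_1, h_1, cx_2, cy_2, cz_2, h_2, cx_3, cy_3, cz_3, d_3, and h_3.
cx_1 = 7.5
cy_1 = 5.5
cz_1 = 1.5
h_1 = 3.5
cx_2 = 7
cy_2 = 2.5
cz_2 = 7
h_2 = 2
cx_3 = 3
cy_3 = 2.5
cz_3 = 6
d_3 = 3
h_3 = 4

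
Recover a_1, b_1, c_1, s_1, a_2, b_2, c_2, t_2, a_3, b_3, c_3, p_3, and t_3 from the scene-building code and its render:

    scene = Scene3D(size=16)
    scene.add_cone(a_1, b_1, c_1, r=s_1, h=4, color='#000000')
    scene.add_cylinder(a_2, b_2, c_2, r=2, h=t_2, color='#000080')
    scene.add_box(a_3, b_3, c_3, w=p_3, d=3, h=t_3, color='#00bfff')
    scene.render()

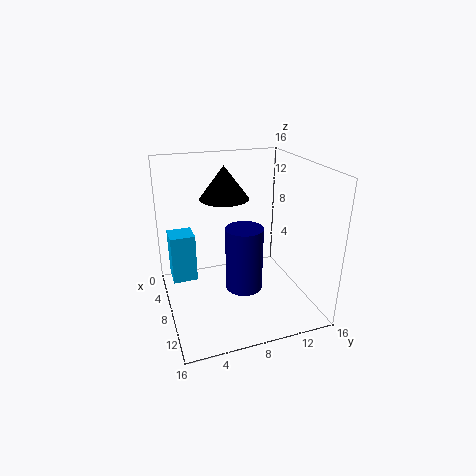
a_1 = 3; b_1 = 8; c_1 = 11; s_1 = 3; a_2 = 10; b_2 = 8; c_2 = 3; t_2 = 7; a_3 = 1; b_3 = 1; c_3 = 1; p_3 = 3; t_3 = 6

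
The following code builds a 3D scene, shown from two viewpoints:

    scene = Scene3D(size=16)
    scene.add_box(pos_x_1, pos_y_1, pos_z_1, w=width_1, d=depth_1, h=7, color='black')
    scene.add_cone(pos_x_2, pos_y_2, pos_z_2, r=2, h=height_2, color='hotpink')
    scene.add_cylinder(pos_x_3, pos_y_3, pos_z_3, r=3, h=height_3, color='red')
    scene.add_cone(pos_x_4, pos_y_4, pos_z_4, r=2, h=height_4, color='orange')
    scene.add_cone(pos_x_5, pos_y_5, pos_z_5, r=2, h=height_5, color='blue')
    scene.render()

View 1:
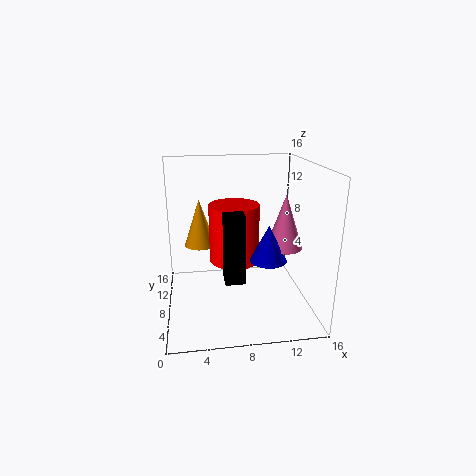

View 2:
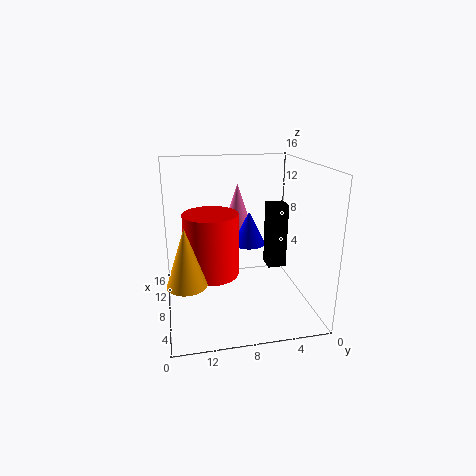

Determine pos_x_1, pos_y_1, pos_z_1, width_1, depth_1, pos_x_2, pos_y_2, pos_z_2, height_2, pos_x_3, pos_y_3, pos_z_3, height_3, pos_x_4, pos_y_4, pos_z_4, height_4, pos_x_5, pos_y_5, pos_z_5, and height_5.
pos_x_1 = 6, pos_y_1 = 3, pos_z_1 = 5, width_1 = 2, depth_1 = 2, pos_x_2 = 13, pos_y_2 = 7, pos_z_2 = 7, height_2 = 6, pos_x_3 = 8, pos_y_3 = 11, pos_z_3 = 4, height_3 = 7, pos_x_4 = 4, pos_y_4 = 14, pos_z_4 = 5, height_4 = 6, pos_x_5 = 11, pos_y_5 = 6, pos_z_5 = 6, height_5 = 4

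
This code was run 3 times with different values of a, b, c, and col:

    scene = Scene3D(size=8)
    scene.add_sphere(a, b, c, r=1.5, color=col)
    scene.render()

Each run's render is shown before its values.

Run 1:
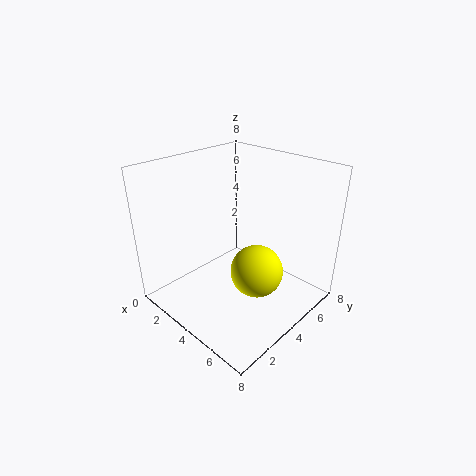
a = 5; b = 4.5; c = 2; col = 'yellow'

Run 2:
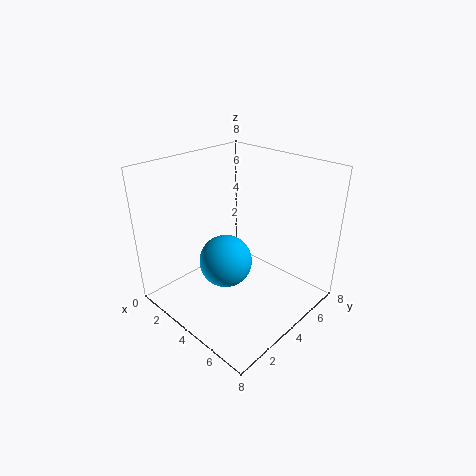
a = 3.5; b = 3.5; c = 2.5; col = 'deepskyblue'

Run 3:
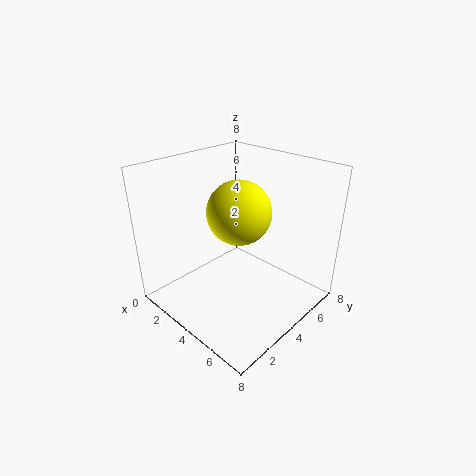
a = 5.5; b = 2.5; c = 6.5; col = 'yellow'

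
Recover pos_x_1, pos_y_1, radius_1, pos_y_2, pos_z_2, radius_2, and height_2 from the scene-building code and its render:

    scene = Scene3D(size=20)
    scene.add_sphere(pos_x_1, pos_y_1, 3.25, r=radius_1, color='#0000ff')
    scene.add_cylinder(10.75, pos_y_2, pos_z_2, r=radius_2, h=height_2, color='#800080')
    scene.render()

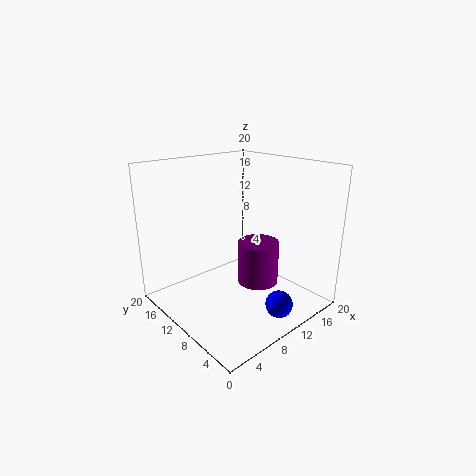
pos_x_1 = 10; pos_y_1 = 2; radius_1 = 1.75; pos_y_2 = 6.75; pos_z_2 = 4.5; radius_2 = 2.75; height_2 = 5.75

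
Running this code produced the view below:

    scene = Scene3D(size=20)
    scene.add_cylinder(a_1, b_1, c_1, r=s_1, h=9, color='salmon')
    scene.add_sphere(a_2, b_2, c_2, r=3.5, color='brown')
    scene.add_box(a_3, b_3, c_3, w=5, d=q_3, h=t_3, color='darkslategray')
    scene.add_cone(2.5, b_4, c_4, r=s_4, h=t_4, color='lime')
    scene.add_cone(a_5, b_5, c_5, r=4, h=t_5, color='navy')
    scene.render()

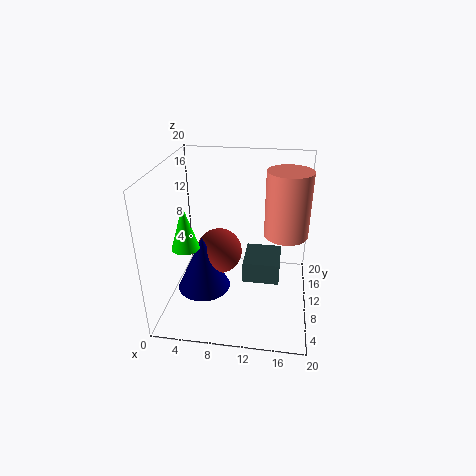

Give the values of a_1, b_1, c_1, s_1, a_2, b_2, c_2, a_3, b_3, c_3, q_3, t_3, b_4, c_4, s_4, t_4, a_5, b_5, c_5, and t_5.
a_1 = 16.5, b_1 = 11, c_1 = 10.5, s_1 = 3, a_2 = 6.5, b_2 = 13.5, c_2 = 5.5, a_3 = 11, b_3 = 7.5, c_3 = 4.5, q_3 = 5.5, t_3 = 3, b_4 = 9.5, c_4 = 8, s_4 = 2, t_4 = 6.5, a_5 = 4.5, b_5 = 11, c_5 = 0.5, t_5 = 8.5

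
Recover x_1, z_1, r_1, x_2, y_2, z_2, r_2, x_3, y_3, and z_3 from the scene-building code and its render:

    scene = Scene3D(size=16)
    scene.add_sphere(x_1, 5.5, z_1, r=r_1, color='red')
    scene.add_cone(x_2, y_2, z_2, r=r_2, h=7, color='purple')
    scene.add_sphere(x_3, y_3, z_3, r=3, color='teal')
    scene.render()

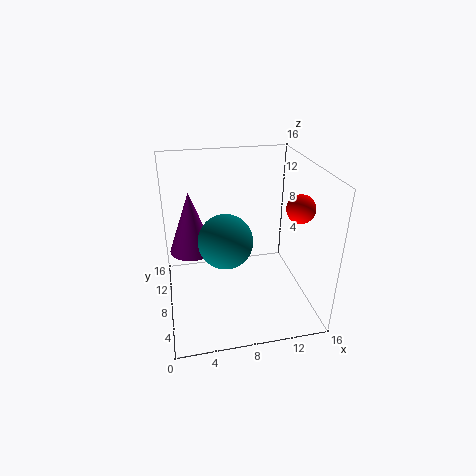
x_1 = 14
z_1 = 12
r_1 = 1.5
x_2 = 3
y_2 = 10
z_2 = 6
r_2 = 2.5
x_3 = 6.5
y_3 = 7.5
z_3 = 8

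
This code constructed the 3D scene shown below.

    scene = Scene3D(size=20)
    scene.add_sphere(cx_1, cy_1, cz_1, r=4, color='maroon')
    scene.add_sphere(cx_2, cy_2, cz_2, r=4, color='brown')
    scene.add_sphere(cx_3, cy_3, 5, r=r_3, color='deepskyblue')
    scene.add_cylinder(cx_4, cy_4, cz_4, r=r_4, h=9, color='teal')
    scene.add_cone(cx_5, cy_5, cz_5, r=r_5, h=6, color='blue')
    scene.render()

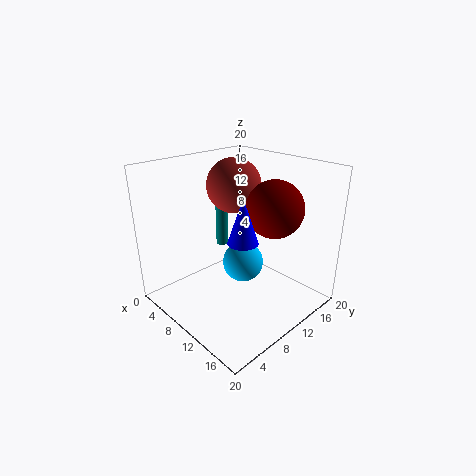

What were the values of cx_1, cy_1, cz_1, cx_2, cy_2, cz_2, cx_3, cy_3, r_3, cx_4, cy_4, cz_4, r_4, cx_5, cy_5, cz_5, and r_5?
cx_1 = 13; cy_1 = 14; cz_1 = 14; cx_2 = 6; cy_2 = 13; cz_2 = 16; cx_3 = 9; cy_3 = 12; r_3 = 3; cx_4 = 2; cy_4 = 14; cz_4 = 5; r_4 = 1; cx_5 = 13; cy_5 = 8; cz_5 = 11; r_5 = 2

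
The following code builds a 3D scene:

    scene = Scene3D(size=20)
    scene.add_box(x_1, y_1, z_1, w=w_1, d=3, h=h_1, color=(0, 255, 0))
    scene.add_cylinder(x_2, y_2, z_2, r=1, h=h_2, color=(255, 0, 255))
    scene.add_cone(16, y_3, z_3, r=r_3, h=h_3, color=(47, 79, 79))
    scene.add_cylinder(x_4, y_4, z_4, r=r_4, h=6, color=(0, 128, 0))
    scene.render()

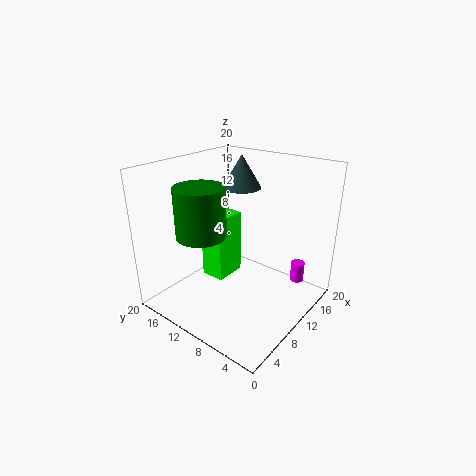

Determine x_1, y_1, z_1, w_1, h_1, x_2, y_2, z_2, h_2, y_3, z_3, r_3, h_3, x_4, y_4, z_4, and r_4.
x_1 = 4; y_1 = 8; z_1 = 7; w_1 = 4; h_1 = 8; x_2 = 17; y_2 = 4; z_2 = 2; h_2 = 3; y_3 = 14; z_3 = 15; r_3 = 3; h_3 = 5; x_4 = 3; y_4 = 10; z_4 = 13; r_4 = 3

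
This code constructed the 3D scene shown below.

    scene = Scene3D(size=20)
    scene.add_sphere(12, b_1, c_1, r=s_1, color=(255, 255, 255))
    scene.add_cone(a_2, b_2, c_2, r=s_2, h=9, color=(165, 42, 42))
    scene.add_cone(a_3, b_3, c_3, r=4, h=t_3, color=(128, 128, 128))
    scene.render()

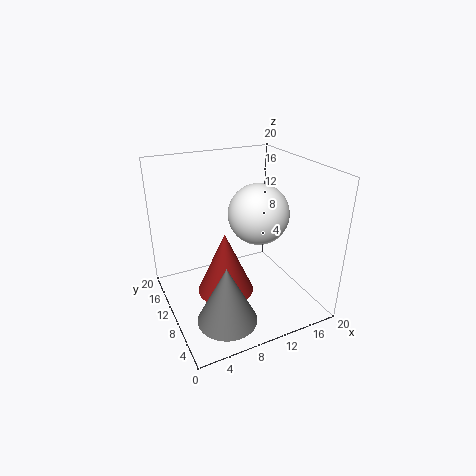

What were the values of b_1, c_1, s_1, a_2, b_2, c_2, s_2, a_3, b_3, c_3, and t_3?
b_1 = 8; c_1 = 14; s_1 = 4; a_2 = 8; b_2 = 10; c_2 = 2; s_2 = 4; a_3 = 6; b_3 = 5; c_3 = 1; t_3 = 8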